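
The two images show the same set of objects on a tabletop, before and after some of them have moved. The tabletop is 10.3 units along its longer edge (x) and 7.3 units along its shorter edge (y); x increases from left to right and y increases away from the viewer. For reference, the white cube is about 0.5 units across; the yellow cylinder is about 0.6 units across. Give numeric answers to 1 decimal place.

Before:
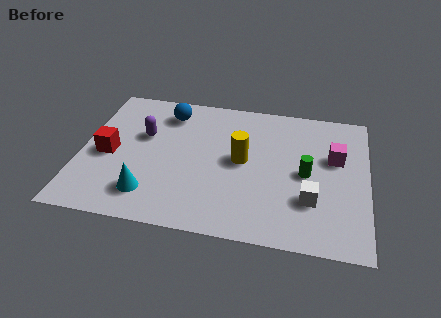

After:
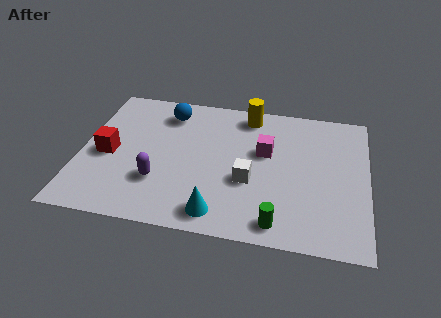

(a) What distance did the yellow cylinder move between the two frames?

2.5

The yellow cylinder was near (5.8, 3.8) before and (5.9, 6.3) after, so it travelled √(0.1² + 2.5²) ≈ 2.5 units.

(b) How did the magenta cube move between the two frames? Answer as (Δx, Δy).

(-2.5, -0.1)

From the two frames, the magenta cube sits at roughly (9.1, 4.5) before and (6.6, 4.4) after.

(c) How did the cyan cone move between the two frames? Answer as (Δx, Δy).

(2.5, -0.5)

The cyan cone was at about (2.6, 1.5) and moved to about (5.1, 1.0).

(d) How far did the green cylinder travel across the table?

2.8

The green cylinder moved from about (8.1, 3.5) to (7.2, 0.9), a distance of √(0.9² + 2.6²) ≈ 2.8.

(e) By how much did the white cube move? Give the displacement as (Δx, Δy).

(-2.2, 0.6)

The white cube was at about (8.3, 2.2) and moved to about (6.1, 2.8).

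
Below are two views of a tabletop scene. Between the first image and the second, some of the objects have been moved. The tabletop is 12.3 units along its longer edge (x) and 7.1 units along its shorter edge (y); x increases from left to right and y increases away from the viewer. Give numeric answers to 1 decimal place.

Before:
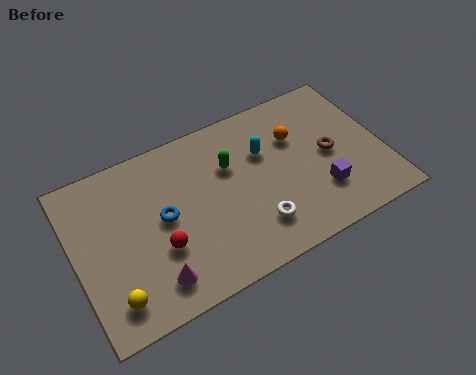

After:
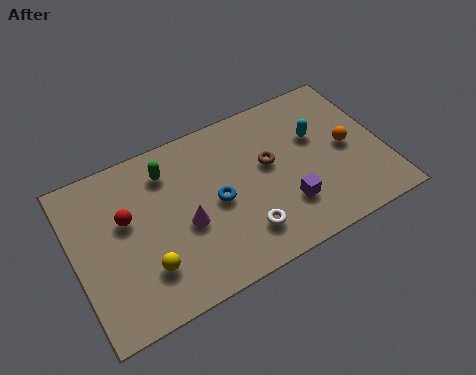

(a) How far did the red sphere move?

2.1

The red sphere moved from about (3.2, 2.5) to (2.1, 4.3), a distance of √(1.1² + 1.8²) ≈ 2.1.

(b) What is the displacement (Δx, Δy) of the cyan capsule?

(2.1, -0.2)

From the two frames, the cyan capsule sits at roughly (7.7, 4.7) before and (9.8, 4.5) after.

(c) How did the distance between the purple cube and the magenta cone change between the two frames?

-2.8

Before: roughly 6.8 units apart; after: 4.0. That's 2.8 units closer together.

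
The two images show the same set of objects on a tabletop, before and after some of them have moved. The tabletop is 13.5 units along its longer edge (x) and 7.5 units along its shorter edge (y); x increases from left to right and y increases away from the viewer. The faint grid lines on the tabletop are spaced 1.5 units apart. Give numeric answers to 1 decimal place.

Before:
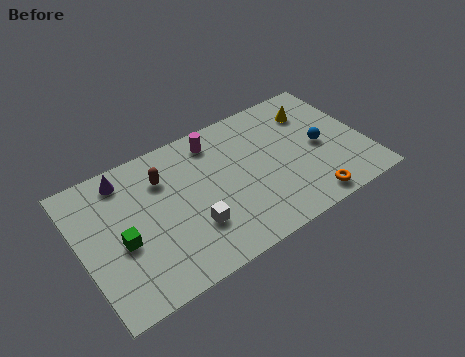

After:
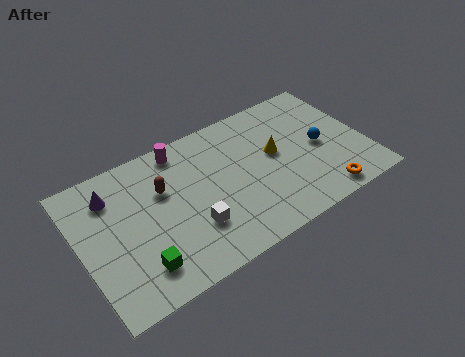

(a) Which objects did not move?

the blue sphere and the white cube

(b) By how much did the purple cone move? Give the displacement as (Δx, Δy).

(-0.7, -0.6)

The purple cone was at about (2.4, 6.4) and moved to about (1.7, 5.8).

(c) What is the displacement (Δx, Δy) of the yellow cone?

(-2.1, -1.5)

The yellow cone started near (11.4, 5.7) and ended near (9.3, 4.2).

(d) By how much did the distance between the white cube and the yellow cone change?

-2.5

The distance was about 7.2 in the first image and 4.7 in the second, so they moved 2.5 units closer together.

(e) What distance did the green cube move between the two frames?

1.7

The green cube was near (1.8, 3.2) before and (2.4, 1.6) after, so it travelled √(0.6² + 1.6²) ≈ 1.7 units.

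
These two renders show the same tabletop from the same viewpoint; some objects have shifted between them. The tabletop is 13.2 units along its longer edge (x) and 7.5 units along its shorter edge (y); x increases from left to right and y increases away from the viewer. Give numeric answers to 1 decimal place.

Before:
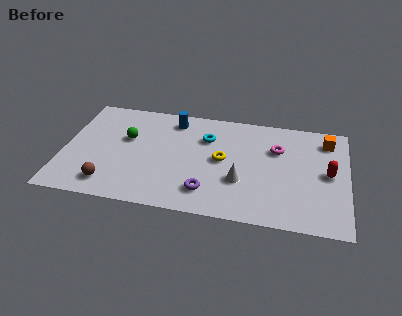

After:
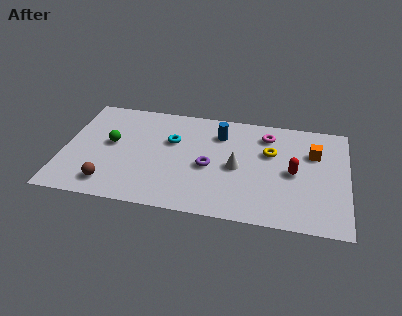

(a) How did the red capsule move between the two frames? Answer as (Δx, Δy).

(-1.6, -0.2)

The red capsule started near (12.3, 3.8) and ended near (10.7, 3.6).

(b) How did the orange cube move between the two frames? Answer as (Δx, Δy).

(-0.6, -1.0)

The orange cube was at about (12.2, 6.1) and moved to about (11.6, 5.1).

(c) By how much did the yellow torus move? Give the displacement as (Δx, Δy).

(2.2, 0.9)

From the two frames, the yellow torus sits at roughly (7.4, 3.9) before and (9.6, 4.8) after.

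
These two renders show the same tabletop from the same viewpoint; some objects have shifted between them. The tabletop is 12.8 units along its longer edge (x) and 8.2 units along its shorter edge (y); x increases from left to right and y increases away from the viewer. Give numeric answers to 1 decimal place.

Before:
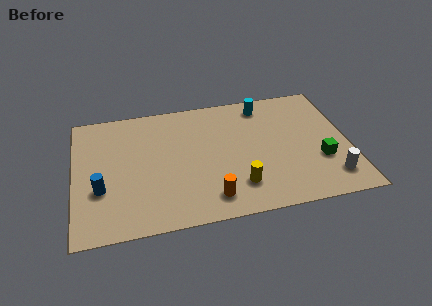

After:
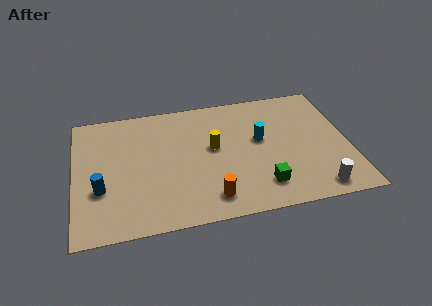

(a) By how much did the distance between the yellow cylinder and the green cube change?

-0.4

They were about 4.0 units apart before and 3.6 after — 0.4 units closer together.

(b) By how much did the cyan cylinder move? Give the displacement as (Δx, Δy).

(-0.3, -2.3)

The cyan cylinder started near (9.0, 7.0) and ended near (8.7, 4.7).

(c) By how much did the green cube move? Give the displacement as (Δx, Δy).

(-2.8, -1.1)

The green cube started near (11.4, 2.8) and ended near (8.6, 1.7).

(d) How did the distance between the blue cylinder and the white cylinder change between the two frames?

-0.6

They were about 10.7 units apart before and 10.1 after — 0.6 units closer together.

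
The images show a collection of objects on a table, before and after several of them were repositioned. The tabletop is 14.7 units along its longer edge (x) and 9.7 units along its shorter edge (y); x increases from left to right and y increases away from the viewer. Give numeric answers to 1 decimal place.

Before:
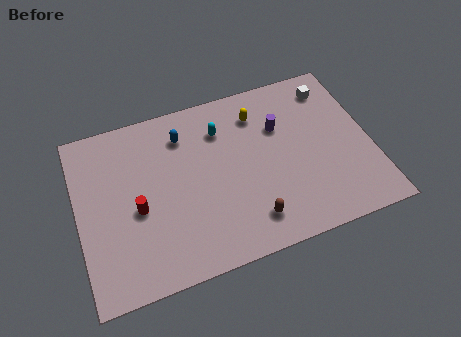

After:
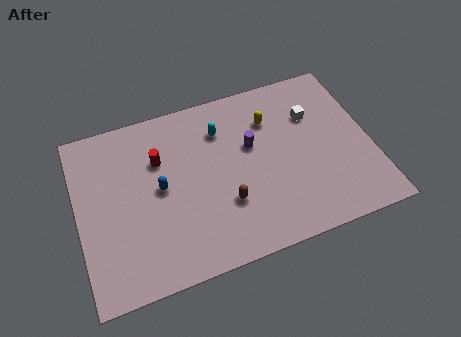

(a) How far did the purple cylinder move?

1.6

The purple cylinder moved from about (10.3, 6.5) to (8.8, 5.9), a distance of √(1.5² + 0.6²) ≈ 1.6.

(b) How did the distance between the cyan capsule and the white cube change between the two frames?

-1.1

Before: roughly 5.7 units apart; after: 4.6. That's 1.1 units closer together.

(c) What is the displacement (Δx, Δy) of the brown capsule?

(-1.1, 1.3)

From the two frames, the brown capsule sits at roughly (8.3, 1.8) before and (7.2, 3.1) after.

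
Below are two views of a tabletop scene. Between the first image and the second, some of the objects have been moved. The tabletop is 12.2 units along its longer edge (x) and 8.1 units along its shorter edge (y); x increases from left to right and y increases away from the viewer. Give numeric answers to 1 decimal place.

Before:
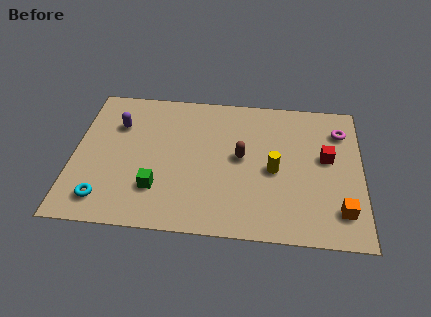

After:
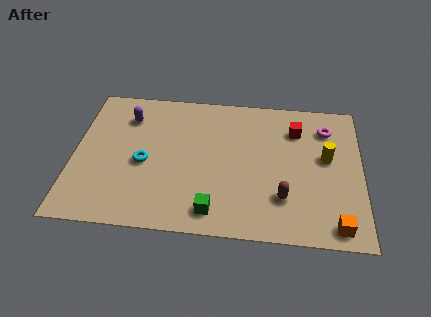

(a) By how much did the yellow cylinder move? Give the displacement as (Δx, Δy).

(2.2, 0.9)

The yellow cylinder started near (8.5, 3.7) and ended near (10.7, 4.6).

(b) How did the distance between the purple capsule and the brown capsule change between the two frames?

+2.3

Before: roughly 5.5 units apart; after: 7.8. That's 2.3 units further apart.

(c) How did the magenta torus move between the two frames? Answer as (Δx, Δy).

(-0.6, 0.1)

The magenta torus started near (11.3, 6.2) and ended near (10.7, 6.3).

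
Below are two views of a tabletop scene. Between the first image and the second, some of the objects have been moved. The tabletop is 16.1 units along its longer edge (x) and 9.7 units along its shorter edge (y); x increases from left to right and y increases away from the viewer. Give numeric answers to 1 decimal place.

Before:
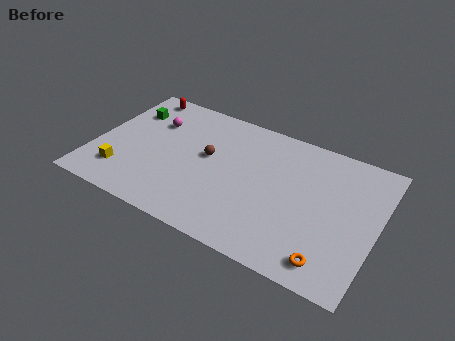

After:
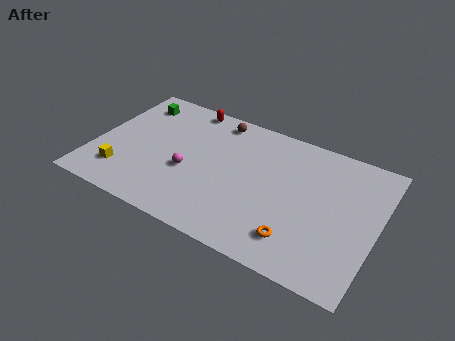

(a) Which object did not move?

the yellow cube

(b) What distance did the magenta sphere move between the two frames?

3.8

The magenta sphere moved from about (3.0, 6.8) to (5.5, 3.9), a distance of √(2.5² + 2.9²) ≈ 3.8.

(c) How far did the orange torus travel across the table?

2.0

The orange torus moved from about (13.9, 1.4) to (12.0, 2.0), a distance of √(1.9² + 0.6²) ≈ 2.0.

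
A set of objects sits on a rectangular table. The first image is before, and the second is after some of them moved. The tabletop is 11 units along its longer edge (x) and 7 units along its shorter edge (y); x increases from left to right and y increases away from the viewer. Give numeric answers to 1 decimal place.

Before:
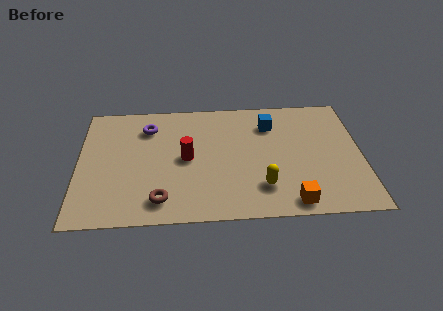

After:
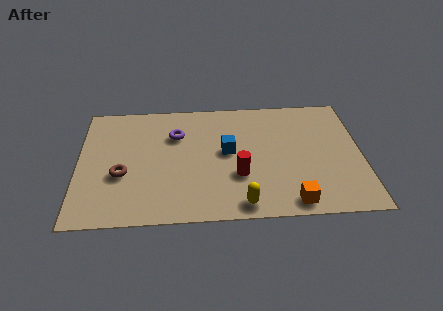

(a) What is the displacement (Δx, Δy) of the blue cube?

(-1.7, -1.5)

The blue cube was at about (7.5, 5.3) and moved to about (5.8, 3.8).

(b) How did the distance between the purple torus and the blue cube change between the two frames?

-2.5

They were about 4.8 units apart before and 2.3 after — 2.5 units closer together.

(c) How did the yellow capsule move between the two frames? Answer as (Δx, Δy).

(-0.8, -0.9)

From the two frames, the yellow capsule sits at roughly (7.1, 1.7) before and (6.3, 0.8) after.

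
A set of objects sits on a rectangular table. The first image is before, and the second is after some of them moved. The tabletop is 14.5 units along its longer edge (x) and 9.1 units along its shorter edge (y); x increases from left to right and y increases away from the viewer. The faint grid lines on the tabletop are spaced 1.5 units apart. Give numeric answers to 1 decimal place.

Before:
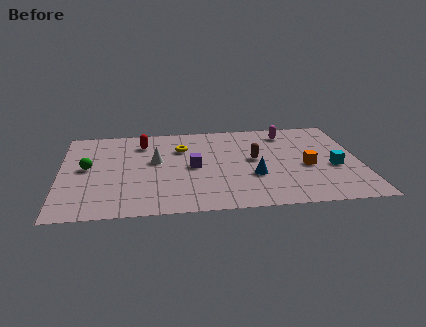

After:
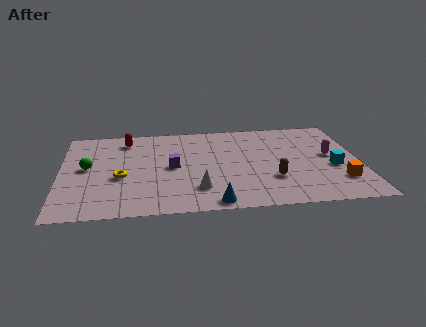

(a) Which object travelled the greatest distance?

the yellow torus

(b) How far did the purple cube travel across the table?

1.0

The purple cube moved from about (6.4, 4.4) to (5.4, 4.5), a distance of √(1.0² + 0.1²) ≈ 1.0.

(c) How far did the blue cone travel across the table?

3.1

From (9.3, 3.2) to (7.3, 0.8), the blue cone covered √(2.0² + 2.4²) ≈ 3.1 units.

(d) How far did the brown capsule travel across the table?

2.2

From (9.4, 4.9) to (10.2, 2.8), the brown capsule covered √(0.8² + 2.1²) ≈ 2.2 units.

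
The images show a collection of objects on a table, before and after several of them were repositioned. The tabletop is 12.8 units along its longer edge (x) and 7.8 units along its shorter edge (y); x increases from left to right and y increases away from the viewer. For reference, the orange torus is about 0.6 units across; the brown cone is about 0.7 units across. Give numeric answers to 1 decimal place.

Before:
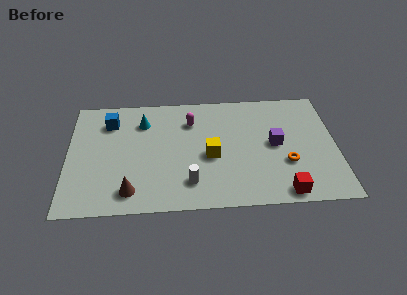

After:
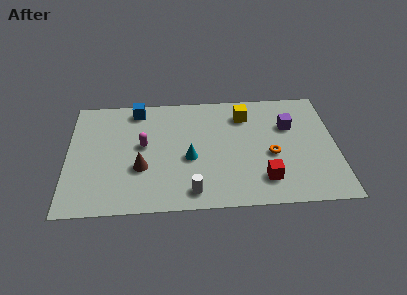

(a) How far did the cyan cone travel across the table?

3.4

The cyan cone moved from about (3.6, 5.9) to (5.8, 3.3), a distance of √(2.2² + 2.6²) ≈ 3.4.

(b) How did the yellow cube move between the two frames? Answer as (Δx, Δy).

(1.7, 2.7)

The yellow cube started near (6.8, 3.4) and ended near (8.5, 6.1).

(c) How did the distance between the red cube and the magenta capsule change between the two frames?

-0.3

They were about 6.6 units apart before and 6.3 after — 0.3 units closer together.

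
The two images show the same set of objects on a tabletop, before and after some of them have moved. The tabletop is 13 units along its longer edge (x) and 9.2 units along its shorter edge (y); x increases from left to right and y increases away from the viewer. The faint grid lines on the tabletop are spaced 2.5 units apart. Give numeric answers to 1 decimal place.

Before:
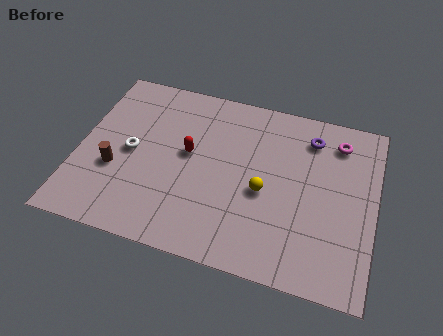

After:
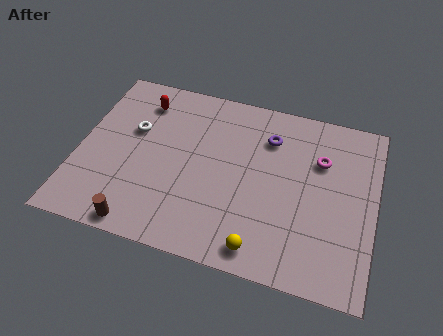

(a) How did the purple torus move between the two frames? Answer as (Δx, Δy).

(-1.8, -0.5)

The purple torus started near (10.0, 7.4) and ended near (8.2, 6.9).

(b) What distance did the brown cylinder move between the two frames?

3.0

From (1.7, 3.4) to (3.1, 0.8), the brown cylinder covered √(1.4² + 2.6²) ≈ 3.0 units.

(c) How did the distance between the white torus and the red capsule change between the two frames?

-0.9

The distance was about 2.6 in the first image and 1.7 in the second, so they moved 0.9 units closer together.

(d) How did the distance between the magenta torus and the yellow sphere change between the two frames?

+1.0

They were about 4.6 units apart before and 5.6 after — 1.0 units further apart.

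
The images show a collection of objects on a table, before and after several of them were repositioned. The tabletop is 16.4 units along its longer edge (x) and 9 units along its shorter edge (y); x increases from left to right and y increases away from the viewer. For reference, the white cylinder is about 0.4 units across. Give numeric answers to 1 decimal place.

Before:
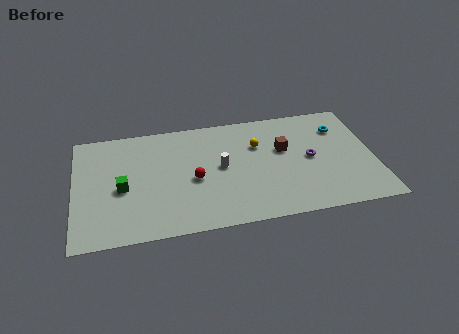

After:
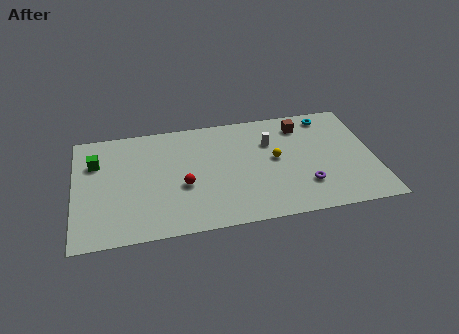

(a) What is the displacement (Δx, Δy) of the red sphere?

(-0.6, -0.4)

From the two frames, the red sphere sits at roughly (6.5, 4.0) before and (5.9, 3.6) after.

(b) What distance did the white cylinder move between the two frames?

3.2

The white cylinder moved from about (8.0, 4.7) to (10.8, 6.2), a distance of √(2.8² + 1.5²) ≈ 3.2.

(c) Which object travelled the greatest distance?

the white cylinder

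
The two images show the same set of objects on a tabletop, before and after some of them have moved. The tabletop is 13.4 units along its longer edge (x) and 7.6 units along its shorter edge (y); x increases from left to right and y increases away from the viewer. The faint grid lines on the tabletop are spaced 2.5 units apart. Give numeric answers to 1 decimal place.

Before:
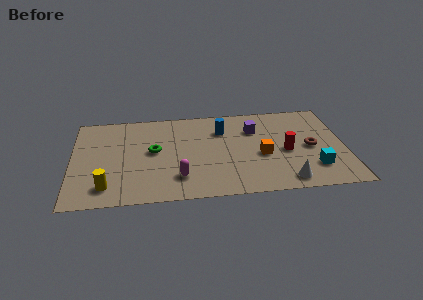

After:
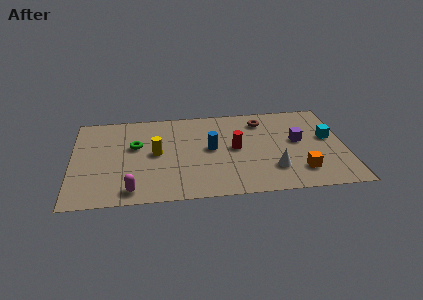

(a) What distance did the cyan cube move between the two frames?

2.5

The cyan cube was near (11.8, 1.9) before and (12.6, 4.3) after, so it travelled √(0.8² + 2.4²) ≈ 2.5 units.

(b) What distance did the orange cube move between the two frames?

2.3

From (9.3, 3.2) to (11.1, 1.7), the orange cube covered √(1.8² + 1.5²) ≈ 2.3 units.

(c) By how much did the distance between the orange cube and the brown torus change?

+2.3

They were about 2.4 units apart before and 4.7 after — 2.3 units further apart.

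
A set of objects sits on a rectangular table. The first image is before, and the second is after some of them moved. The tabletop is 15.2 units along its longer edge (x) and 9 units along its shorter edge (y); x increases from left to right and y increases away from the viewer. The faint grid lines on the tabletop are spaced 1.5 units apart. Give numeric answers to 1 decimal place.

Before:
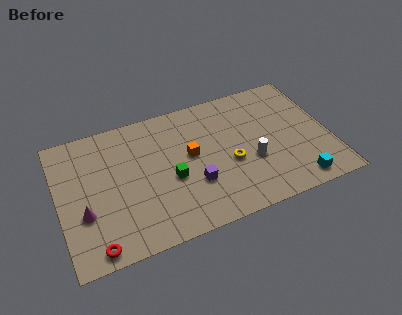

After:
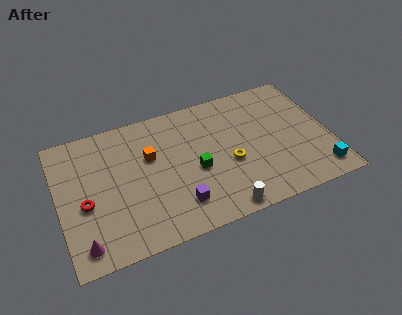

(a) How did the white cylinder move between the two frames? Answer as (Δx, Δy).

(-2.0, -2.6)

The white cylinder started near (10.7, 3.4) and ended near (8.7, 0.8).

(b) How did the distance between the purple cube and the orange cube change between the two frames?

+1.9

The distance was about 2.0 in the first image and 3.9 in the second, so they moved 1.9 units further apart.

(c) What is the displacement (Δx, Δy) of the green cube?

(1.4, 0.1)

From the two frames, the green cube sits at roughly (6.2, 3.8) before and (7.6, 3.9) after.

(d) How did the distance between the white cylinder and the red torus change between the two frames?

-1.4

They were about 9.3 units apart before and 7.9 after — 1.4 units closer together.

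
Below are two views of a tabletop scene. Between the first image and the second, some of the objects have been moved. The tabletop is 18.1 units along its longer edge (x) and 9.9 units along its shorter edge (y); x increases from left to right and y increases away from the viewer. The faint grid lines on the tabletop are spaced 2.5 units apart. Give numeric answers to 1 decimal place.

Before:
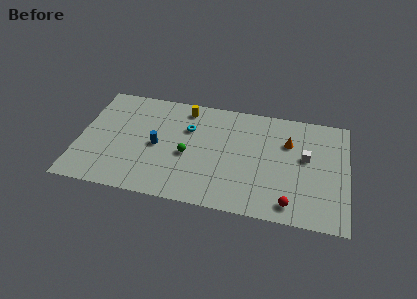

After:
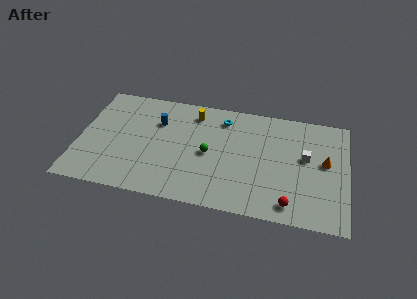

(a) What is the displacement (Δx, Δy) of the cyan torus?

(2.3, 1.4)

From the two frames, the cyan torus sits at roughly (7.3, 6.7) before and (9.6, 8.1) after.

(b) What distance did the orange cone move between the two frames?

2.8

From (14.1, 6.8) to (16.6, 5.5), the orange cone covered √(2.5² + 1.3²) ≈ 2.8 units.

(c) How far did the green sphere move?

1.5

The green sphere moved from about (7.4, 4.3) to (8.8, 4.7), a distance of √(1.4² + 0.4²) ≈ 1.5.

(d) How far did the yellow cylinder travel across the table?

0.7

The yellow cylinder moved from about (7.0, 8.5) to (7.6, 8.2), a distance of √(0.6² + 0.3²) ≈ 0.7.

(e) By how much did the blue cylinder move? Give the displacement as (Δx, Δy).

(-0.1, 2.2)

From the two frames, the blue cylinder sits at roughly (5.3, 4.7) before and (5.2, 6.9) after.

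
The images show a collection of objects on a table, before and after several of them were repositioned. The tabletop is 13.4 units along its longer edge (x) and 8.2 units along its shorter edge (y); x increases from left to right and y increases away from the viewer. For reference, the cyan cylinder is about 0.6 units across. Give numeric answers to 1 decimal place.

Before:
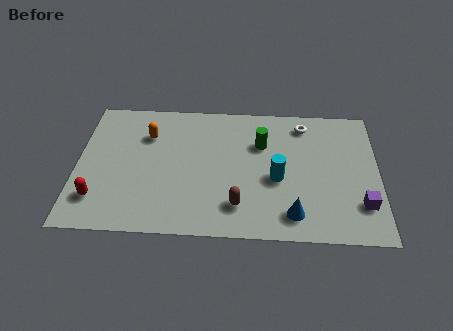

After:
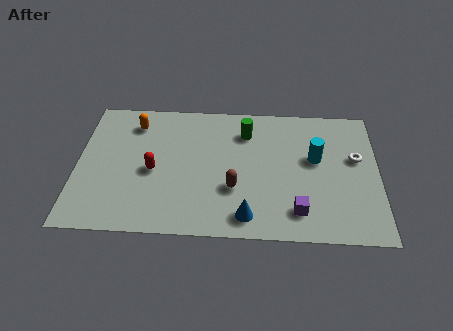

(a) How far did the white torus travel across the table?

3.0

From (10.1, 6.9) to (12.4, 4.9), the white torus covered √(2.3² + 2.0²) ≈ 3.0 units.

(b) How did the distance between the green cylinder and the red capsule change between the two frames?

-3.2

Before: roughly 8.1 units apart; after: 4.9. That's 3.2 units closer together.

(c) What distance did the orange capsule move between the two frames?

0.9

The orange capsule moved from about (3.1, 5.9) to (2.5, 6.6), a distance of √(0.6² + 0.7²) ≈ 0.9.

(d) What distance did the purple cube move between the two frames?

2.8

The purple cube was near (12.6, 2.1) before and (9.8, 1.6) after, so it travelled √(2.8² + 0.5²) ≈ 2.8 units.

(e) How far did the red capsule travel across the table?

3.0

The red capsule moved from about (1.0, 1.9) to (3.4, 3.7), a distance of √(2.4² + 1.8²) ≈ 3.0.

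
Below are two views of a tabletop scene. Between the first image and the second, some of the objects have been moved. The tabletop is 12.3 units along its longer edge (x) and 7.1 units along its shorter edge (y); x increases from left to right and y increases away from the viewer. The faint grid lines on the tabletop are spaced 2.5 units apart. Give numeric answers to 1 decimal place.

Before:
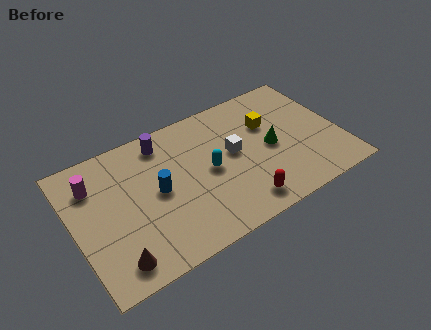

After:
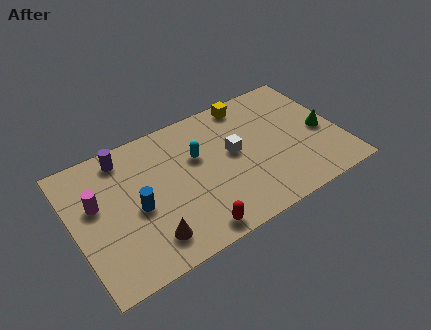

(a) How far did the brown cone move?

1.6

The brown cone was near (1.5, 1.1) before and (3.1, 1.4) after, so it travelled √(1.6² + 0.3²) ≈ 1.6 units.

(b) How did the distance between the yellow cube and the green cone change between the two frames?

+3.0

The distance was about 1.3 in the first image and 4.3 in the second, so they moved 3.0 units further apart.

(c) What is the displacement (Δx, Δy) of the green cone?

(2.4, -0.2)

The green cone started near (9.1, 3.4) and ended near (11.5, 3.2).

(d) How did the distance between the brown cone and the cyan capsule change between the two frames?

-1.2

The distance was about 5.3 in the first image and 4.1 in the second, so they moved 1.2 units closer together.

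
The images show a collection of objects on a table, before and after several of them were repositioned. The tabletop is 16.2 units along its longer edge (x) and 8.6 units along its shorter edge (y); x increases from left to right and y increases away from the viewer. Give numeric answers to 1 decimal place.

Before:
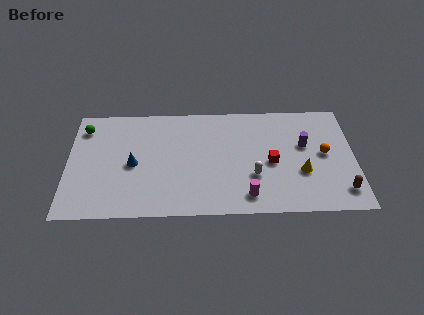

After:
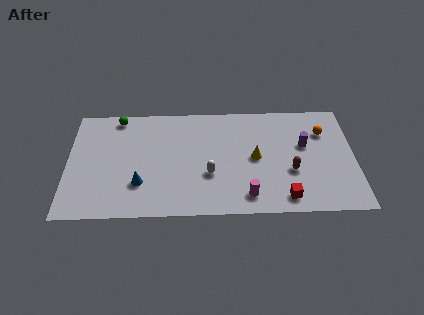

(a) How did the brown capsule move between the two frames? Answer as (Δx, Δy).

(-2.8, 1.6)

From the two frames, the brown capsule sits at roughly (15.4, 1.6) before and (12.6, 3.2) after.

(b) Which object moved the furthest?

the brown capsule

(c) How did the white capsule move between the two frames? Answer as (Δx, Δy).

(-2.5, 0.2)

From the two frames, the white capsule sits at roughly (10.5, 2.9) before and (8.0, 3.1) after.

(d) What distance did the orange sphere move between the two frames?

1.7

The orange sphere moved from about (14.5, 4.5) to (14.5, 6.2), a distance of √(0.0² + 1.7²) ≈ 1.7.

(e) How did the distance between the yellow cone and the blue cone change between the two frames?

-2.8

They were about 9.5 units apart before and 6.7 after — 2.8 units closer together.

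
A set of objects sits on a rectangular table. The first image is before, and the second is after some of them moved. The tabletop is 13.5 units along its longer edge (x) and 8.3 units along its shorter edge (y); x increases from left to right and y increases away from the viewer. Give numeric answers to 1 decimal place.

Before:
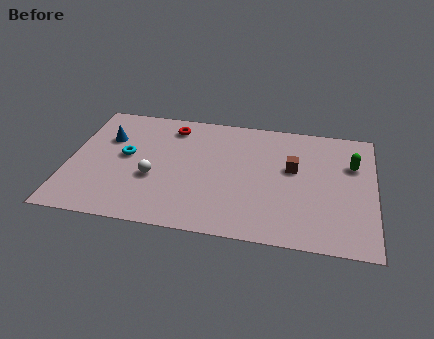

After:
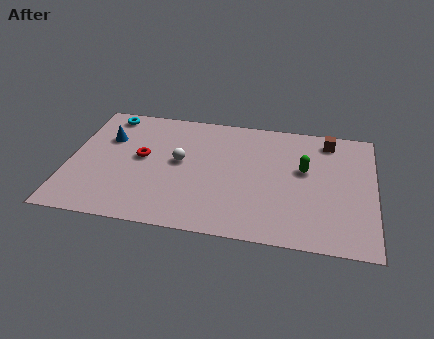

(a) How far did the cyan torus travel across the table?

3.0

The cyan torus moved from about (2.5, 4.5) to (1.5, 7.3), a distance of √(1.0² + 2.8²) ≈ 3.0.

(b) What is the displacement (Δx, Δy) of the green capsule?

(-2.1, -0.7)

From the two frames, the green capsule sits at roughly (12.5, 5.6) before and (10.4, 4.9) after.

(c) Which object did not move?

the blue cone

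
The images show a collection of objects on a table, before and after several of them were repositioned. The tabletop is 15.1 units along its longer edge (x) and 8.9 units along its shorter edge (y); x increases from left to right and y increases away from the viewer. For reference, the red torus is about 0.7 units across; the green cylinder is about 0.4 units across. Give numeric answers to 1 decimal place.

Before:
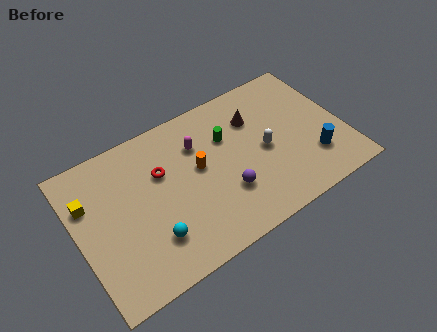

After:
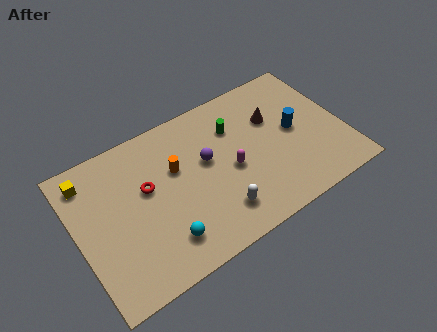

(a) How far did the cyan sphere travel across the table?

0.7

The cyan sphere moved from about (3.8, 2.3) to (4.4, 1.9), a distance of √(0.6² + 0.4²) ≈ 0.7.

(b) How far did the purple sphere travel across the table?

2.5

The purple sphere moved from about (8.1, 2.8) to (7.4, 5.2), a distance of √(0.7² + 2.4²) ≈ 2.5.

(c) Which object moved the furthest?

the white capsule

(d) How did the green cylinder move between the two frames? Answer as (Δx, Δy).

(0.5, 0.4)

From the two frames, the green cylinder sits at roughly (8.7, 6.0) before and (9.2, 6.4) after.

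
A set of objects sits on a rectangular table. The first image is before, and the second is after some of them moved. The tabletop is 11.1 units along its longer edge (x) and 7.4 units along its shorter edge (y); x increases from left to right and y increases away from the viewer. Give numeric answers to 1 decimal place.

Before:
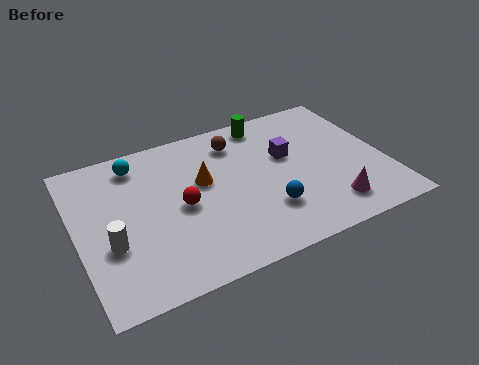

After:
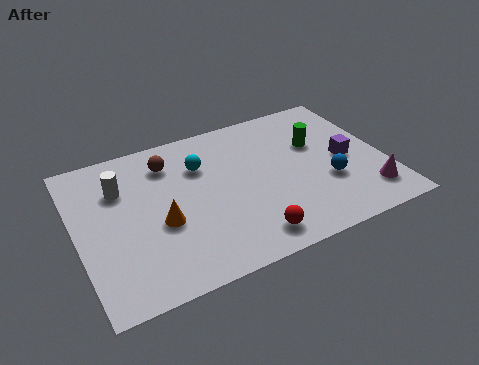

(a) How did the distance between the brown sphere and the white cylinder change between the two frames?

-4.0

Before: roughly 5.9 units apart; after: 1.9. That's 4.0 units closer together.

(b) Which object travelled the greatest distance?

the red sphere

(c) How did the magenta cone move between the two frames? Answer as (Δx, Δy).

(1.4, 0.1)

The magenta cone started near (8.8, 1.4) and ended near (10.2, 1.5).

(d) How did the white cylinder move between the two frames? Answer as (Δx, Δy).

(0.6, 2.5)

From the two frames, the white cylinder sits at roughly (1.1, 2.7) before and (1.7, 5.2) after.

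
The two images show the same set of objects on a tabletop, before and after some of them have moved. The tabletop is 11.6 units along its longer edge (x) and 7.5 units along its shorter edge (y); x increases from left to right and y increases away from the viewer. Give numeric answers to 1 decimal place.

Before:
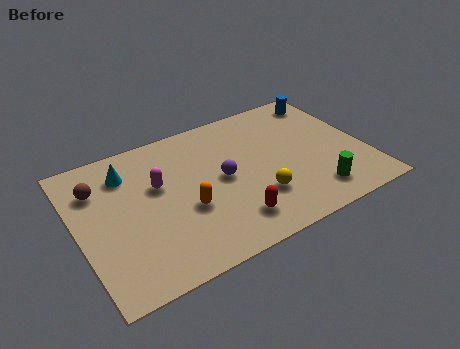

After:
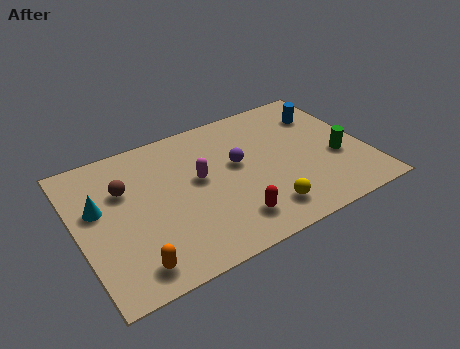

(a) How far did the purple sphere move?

0.9

The purple sphere moved from about (5.8, 3.8) to (6.5, 4.3), a distance of √(0.7² + 0.5²) ≈ 0.9.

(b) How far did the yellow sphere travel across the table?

0.8

The yellow sphere moved from about (7.0, 2.2) to (7.1, 1.4), a distance of √(0.1² + 0.8²) ≈ 0.8.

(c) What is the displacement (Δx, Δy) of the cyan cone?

(-1.3, -1.3)

The cyan cone started near (2.2, 5.8) and ended near (0.9, 4.5).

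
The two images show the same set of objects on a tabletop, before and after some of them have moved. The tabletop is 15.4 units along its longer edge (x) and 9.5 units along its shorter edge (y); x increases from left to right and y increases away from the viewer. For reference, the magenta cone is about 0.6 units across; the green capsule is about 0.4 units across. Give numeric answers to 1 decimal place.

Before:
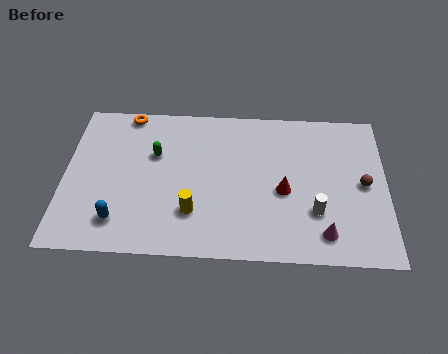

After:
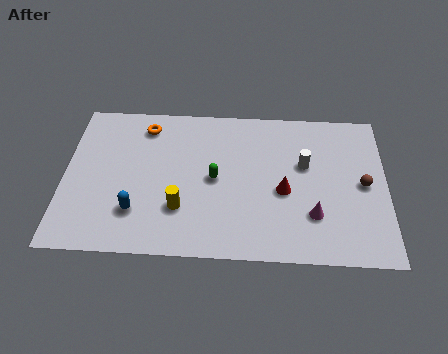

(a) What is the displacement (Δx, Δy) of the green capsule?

(2.9, -1.4)

The green capsule started near (4.3, 6.1) and ended near (7.2, 4.7).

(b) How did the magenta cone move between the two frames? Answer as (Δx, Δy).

(-0.5, 1.1)

The magenta cone started near (12.4, 1.6) and ended near (11.9, 2.7).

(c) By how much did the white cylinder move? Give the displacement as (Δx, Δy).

(-0.5, 2.9)

From the two frames, the white cylinder sits at roughly (12.0, 2.9) before and (11.5, 5.8) after.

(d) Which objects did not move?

the brown sphere and the red cone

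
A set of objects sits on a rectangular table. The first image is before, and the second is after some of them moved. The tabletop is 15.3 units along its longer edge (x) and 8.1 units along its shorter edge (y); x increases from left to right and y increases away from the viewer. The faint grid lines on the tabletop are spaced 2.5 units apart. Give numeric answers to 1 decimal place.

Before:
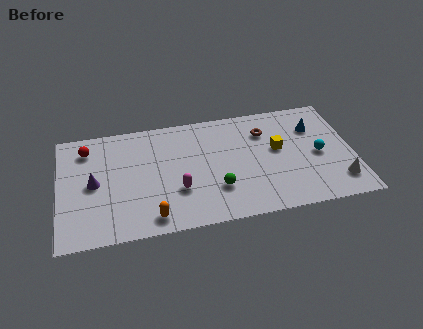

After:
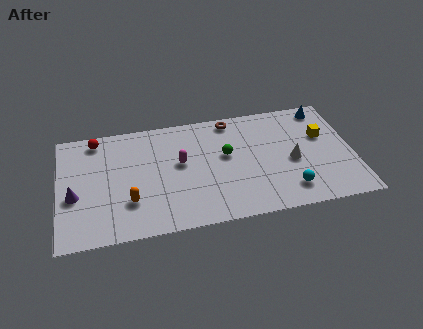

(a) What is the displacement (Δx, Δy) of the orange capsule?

(-1.1, 1.3)

From the two frames, the orange capsule sits at roughly (4.7, 1.1) before and (3.6, 2.4) after.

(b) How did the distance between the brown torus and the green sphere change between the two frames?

-2.0

Before: roughly 4.5 units apart; after: 2.5. That's 2.0 units closer together.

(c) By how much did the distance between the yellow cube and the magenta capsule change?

+1.9

The distance was about 5.6 in the first image and 7.5 in the second, so they moved 1.9 units further apart.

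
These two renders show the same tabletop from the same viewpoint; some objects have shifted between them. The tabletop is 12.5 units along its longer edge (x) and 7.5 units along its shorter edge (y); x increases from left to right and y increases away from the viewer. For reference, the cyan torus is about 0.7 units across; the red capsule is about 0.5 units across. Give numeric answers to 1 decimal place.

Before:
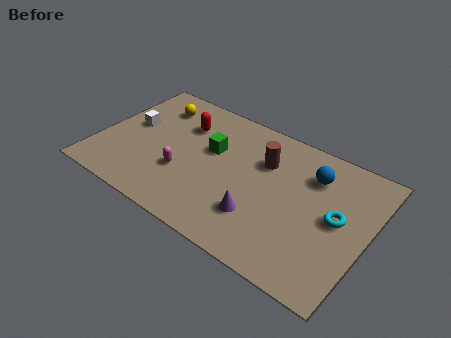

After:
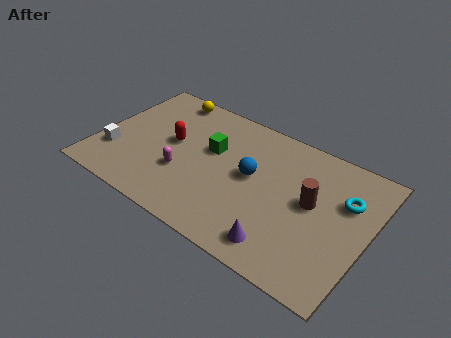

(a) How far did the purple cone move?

1.5

The purple cone moved from about (7.8, 2.1) to (9.0, 1.2), a distance of √(1.2² + 0.9²) ≈ 1.5.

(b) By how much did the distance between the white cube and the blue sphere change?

-2.0

The distance was about 8.5 in the first image and 6.5 in the second, so they moved 2.0 units closer together.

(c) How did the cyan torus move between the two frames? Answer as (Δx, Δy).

(0.2, 1.1)

From the two frames, the cyan torus sits at roughly (11.1, 3.9) before and (11.3, 5.0) after.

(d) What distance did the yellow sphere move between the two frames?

0.9

The yellow sphere was near (2.1, 5.9) before and (2.5, 6.7) after, so it travelled √(0.4² + 0.8²) ≈ 0.9 units.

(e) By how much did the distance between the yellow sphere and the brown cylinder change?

+2.4

They were about 5.4 units apart before and 7.8 after — 2.4 units further apart.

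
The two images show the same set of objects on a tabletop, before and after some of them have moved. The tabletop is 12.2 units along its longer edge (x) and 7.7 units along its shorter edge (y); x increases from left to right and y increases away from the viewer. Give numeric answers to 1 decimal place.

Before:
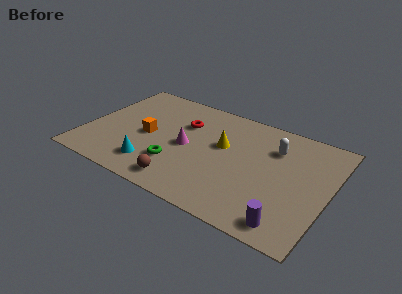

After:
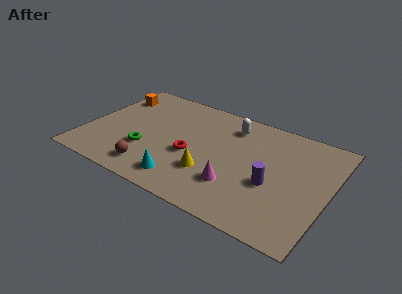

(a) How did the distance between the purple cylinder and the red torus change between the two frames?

-3.2

The distance was about 7.3 in the first image and 4.1 in the second, so they moved 3.2 units closer together.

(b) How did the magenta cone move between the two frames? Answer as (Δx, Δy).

(2.7, -1.5)

The magenta cone started near (5.1, 3.7) and ended near (7.8, 2.2).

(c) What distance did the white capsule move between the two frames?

2.4

The white capsule moved from about (9.3, 5.6) to (7.0, 6.2), a distance of √(2.3² + 0.6²) ≈ 2.4.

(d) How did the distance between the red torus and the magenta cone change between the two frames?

+1.0

They were about 1.6 units apart before and 2.6 after — 1.0 units further apart.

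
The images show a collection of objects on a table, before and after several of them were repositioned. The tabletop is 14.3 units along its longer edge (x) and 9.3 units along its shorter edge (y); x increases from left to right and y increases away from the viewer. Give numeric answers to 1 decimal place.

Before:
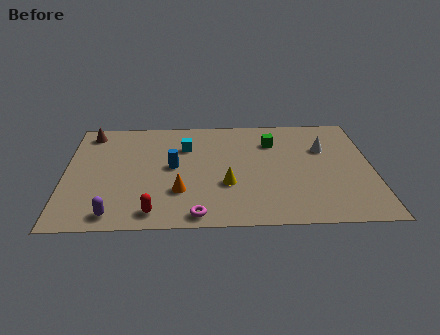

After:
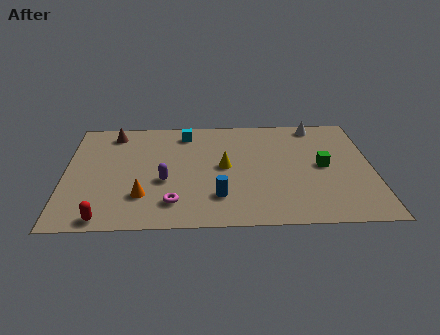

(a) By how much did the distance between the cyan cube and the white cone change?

-0.3

The distance was about 6.5 in the first image and 6.2 in the second, so they moved 0.3 units closer together.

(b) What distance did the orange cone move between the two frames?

1.7

The orange cone was near (5.3, 2.8) before and (3.6, 2.5) after, so it travelled √(1.7² + 0.3²) ≈ 1.7 units.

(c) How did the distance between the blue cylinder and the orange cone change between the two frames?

+1.4

Before: roughly 2.1 units apart; after: 3.5. That's 1.4 units further apart.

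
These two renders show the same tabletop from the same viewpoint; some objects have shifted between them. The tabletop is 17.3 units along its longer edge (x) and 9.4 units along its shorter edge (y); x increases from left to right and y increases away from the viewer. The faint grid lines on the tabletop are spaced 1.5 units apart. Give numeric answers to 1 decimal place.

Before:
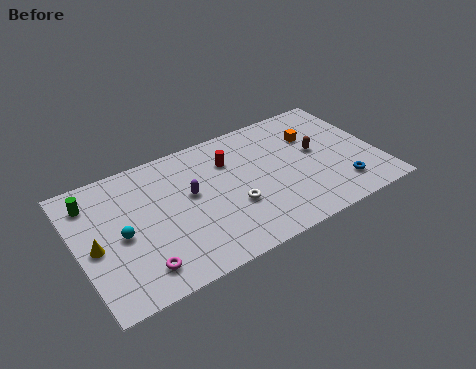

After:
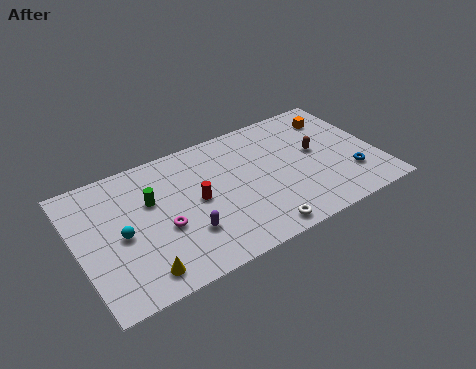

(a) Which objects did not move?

the brown capsule and the cyan sphere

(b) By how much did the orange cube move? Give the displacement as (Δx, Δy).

(1.5, 0.9)

From the two frames, the orange cube sits at roughly (13.9, 6.5) before and (15.4, 7.4) after.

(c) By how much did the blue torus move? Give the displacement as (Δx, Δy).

(0.7, 0.6)

The blue torus started near (14.8, 2.0) and ended near (15.5, 2.6).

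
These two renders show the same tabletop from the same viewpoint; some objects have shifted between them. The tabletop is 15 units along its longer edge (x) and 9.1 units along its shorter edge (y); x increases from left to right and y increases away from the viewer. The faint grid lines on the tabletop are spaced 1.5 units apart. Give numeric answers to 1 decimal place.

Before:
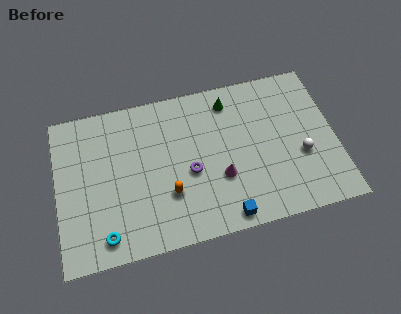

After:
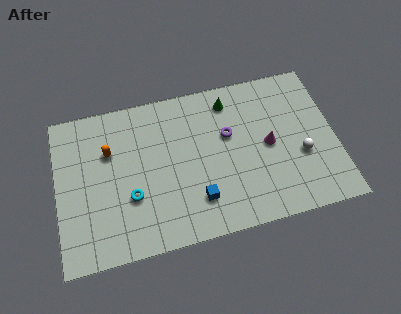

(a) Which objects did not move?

the white sphere and the green cone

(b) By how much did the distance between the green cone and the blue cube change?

-0.9

They were about 6.7 units apart before and 5.8 after — 0.9 units closer together.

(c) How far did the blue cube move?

1.9

The blue cube moved from about (8.8, 0.9) to (7.4, 2.2), a distance of √(1.4² + 1.3²) ≈ 1.9.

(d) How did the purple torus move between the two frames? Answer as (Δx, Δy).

(2.2, 1.7)

From the two frames, the purple torus sits at roughly (7.1, 3.9) before and (9.3, 5.6) after.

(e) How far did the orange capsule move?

4.4

The orange capsule moved from about (5.9, 2.9) to (2.9, 6.1), a distance of √(3.0² + 3.2²) ≈ 4.4.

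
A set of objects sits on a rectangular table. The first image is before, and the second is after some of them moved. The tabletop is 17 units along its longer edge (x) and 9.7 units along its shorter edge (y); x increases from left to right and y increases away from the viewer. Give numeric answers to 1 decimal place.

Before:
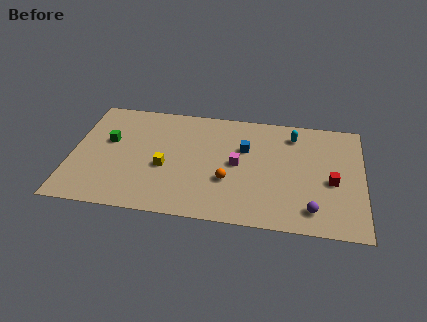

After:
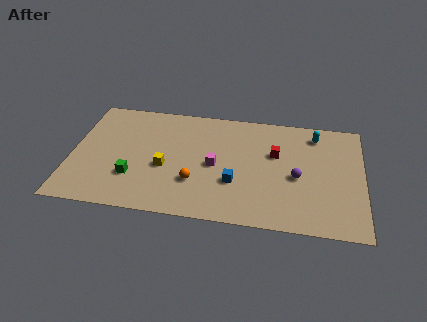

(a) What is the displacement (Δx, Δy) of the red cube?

(-3.3, 1.9)

The red cube was at about (15.2, 4.2) and moved to about (11.9, 6.1).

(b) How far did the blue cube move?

3.0

The blue cube was near (10.1, 6.3) before and (9.6, 3.3) after, so it travelled √(0.5² + 3.0²) ≈ 3.0 units.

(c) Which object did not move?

the yellow cube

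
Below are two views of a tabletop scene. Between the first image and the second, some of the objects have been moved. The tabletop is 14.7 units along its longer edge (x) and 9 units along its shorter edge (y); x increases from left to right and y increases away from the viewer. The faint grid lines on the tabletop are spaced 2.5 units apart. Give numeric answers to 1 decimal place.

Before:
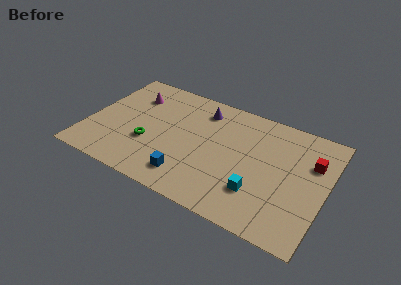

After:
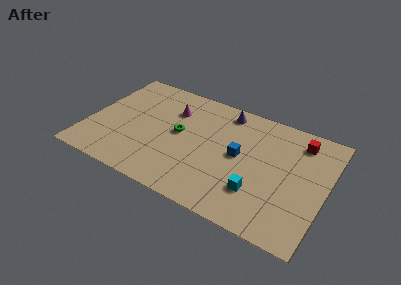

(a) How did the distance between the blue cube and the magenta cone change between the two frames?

-1.7

They were about 6.5 units apart before and 4.8 after — 1.7 units closer together.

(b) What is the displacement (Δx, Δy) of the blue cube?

(2.8, 3.0)

The blue cube was at about (6.6, 1.7) and moved to about (9.4, 4.7).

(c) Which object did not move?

the cyan cube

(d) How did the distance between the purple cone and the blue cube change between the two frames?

-2.2

The distance was about 5.6 in the first image and 3.4 in the second, so they moved 2.2 units closer together.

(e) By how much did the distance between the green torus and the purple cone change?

-1.1

They were about 5.0 units apart before and 3.9 after — 1.1 units closer together.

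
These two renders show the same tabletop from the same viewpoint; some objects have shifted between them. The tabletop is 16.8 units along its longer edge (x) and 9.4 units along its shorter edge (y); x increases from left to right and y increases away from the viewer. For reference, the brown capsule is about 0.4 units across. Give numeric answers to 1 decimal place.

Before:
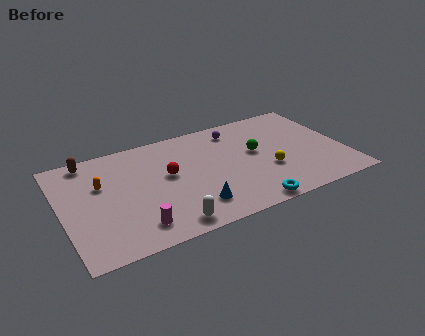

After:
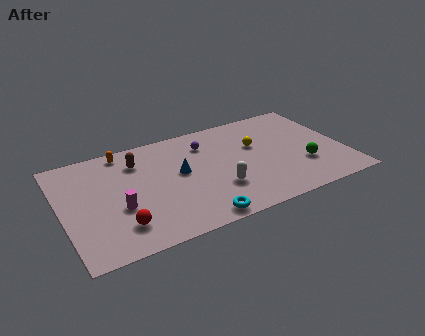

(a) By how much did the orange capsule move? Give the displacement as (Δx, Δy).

(1.6, 2.4)

The orange capsule started near (2.4, 6.0) and ended near (4.0, 8.4).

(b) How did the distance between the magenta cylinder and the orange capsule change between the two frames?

+0.3

They were about 4.6 units apart before and 4.9 after — 0.3 units further apart.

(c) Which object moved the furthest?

the red sphere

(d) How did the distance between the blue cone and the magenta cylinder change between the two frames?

+0.7

The distance was about 3.4 in the first image and 4.1 in the second, so they moved 0.7 units further apart.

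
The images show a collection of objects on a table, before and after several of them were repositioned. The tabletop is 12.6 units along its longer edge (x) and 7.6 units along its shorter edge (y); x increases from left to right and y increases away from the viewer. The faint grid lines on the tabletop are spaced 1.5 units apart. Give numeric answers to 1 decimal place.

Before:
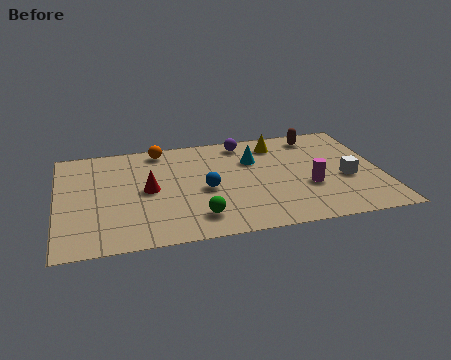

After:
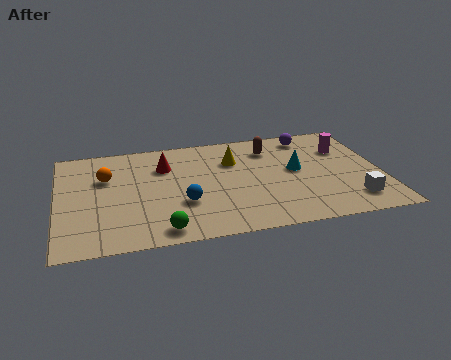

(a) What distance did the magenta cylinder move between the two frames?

3.0

From (9.7, 2.8) to (11.3, 5.3), the magenta cylinder covered √(1.6² + 2.5²) ≈ 3.0 units.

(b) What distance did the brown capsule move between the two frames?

2.0

From (10.3, 6.5) to (8.4, 5.9), the brown capsule covered √(1.9² + 0.6²) ≈ 2.0 units.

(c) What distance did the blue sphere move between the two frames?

1.2

From (5.7, 3.4) to (4.8, 2.6), the blue sphere covered √(0.9² + 0.8²) ≈ 1.2 units.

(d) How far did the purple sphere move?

2.6

The purple sphere was near (7.4, 6.6) before and (10.0, 6.5) after, so it travelled √(2.6² + 0.1²) ≈ 2.6 units.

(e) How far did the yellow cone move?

2.0

The yellow cone moved from about (8.7, 6.2) to (6.9, 5.3), a distance of √(1.8² + 0.9²) ≈ 2.0.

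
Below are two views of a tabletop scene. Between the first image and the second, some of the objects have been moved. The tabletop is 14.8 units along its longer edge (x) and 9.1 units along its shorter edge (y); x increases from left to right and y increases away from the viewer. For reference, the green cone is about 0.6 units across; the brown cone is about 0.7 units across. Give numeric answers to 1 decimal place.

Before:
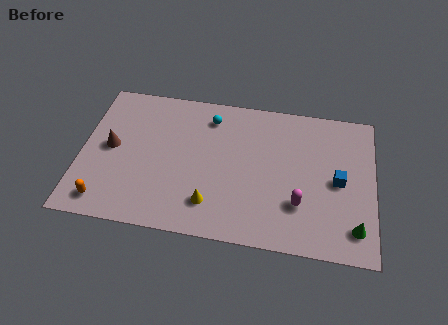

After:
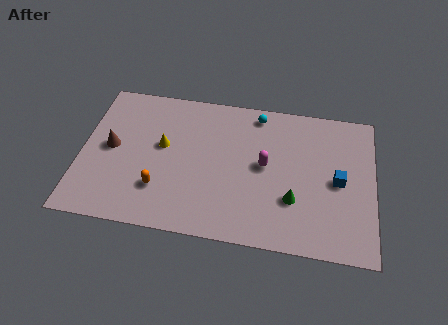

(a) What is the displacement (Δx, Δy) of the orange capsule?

(2.7, 1.2)

The orange capsule was at about (1.4, 1.3) and moved to about (4.1, 2.5).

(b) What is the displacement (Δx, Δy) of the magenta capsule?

(-1.8, 2.1)

The magenta capsule was at about (11.1, 2.7) and moved to about (9.3, 4.8).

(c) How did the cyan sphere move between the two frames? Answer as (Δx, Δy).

(2.4, 0.6)

The cyan sphere started near (6.4, 7.4) and ended near (8.8, 8.0).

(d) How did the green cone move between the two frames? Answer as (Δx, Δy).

(-3.1, 1.2)

The green cone started near (13.9, 1.7) and ended near (10.8, 2.9).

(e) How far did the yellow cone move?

4.1

The yellow cone moved from about (6.7, 2.0) to (4.1, 5.2), a distance of √(2.6² + 3.2²) ≈ 4.1.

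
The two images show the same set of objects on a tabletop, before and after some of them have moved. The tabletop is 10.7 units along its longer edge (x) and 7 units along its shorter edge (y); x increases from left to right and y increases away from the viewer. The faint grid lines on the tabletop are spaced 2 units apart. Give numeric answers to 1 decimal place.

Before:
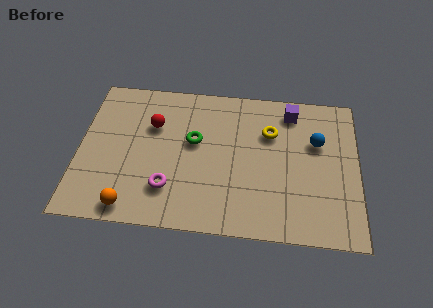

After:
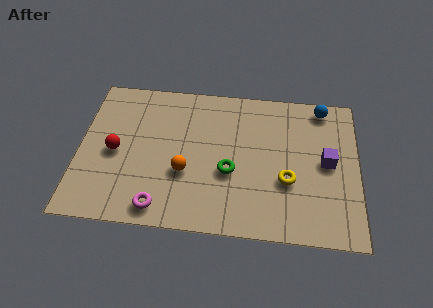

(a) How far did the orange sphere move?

2.7

The orange sphere was near (2.1, 0.8) before and (4.1, 2.6) after, so it travelled √(2.0² + 1.8²) ≈ 2.7 units.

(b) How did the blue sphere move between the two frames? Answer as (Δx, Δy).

(0.2, 1.7)

The blue sphere was at about (9.1, 4.5) and moved to about (9.3, 6.2).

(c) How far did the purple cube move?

2.7

The purple cube was near (8.1, 5.9) before and (9.5, 3.6) after, so it travelled √(1.4² + 2.3²) ≈ 2.7 units.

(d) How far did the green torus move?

1.9

From (4.4, 4.1) to (5.8, 2.8), the green torus covered √(1.4² + 1.3²) ≈ 1.9 units.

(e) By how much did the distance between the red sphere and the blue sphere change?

+2.1

The distance was about 6.3 in the first image and 8.4 in the second, so they moved 2.1 units further apart.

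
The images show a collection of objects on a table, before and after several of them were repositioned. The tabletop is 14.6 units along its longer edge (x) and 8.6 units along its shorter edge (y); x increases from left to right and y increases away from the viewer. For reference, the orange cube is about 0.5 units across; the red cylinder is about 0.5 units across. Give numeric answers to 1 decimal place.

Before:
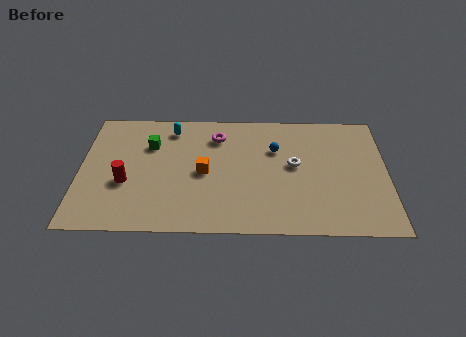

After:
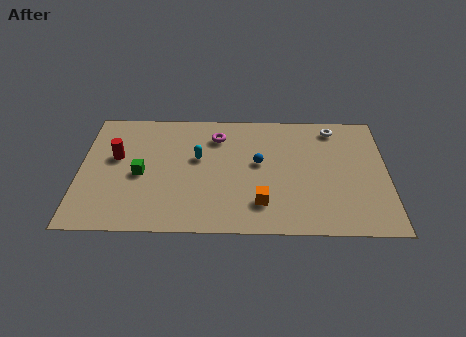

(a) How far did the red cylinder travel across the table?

1.9

The red cylinder moved from about (2.2, 3.3) to (1.7, 5.1), a distance of √(0.5² + 1.8²) ≈ 1.9.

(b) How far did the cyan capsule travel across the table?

2.5

The cyan capsule was near (4.3, 7.2) before and (5.6, 5.1) after, so it travelled √(1.3² + 2.1²) ≈ 2.5 units.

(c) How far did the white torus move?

3.3

The white torus moved from about (10.2, 4.7) to (12.1, 7.4), a distance of √(1.9² + 2.7²) ≈ 3.3.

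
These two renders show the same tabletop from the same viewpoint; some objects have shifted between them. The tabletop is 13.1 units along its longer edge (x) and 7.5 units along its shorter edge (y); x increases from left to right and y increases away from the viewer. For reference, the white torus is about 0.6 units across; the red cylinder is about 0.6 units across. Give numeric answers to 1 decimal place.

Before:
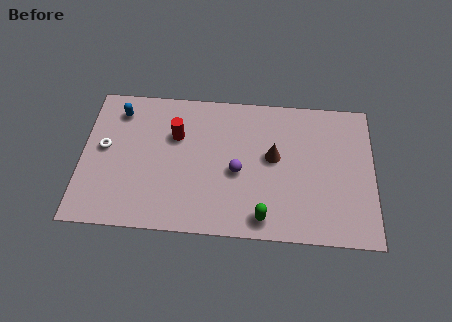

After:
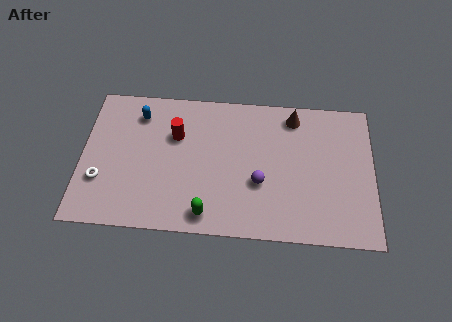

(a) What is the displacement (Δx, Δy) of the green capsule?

(-2.5, 0.0)

The green capsule started near (8.2, 1.0) and ended near (5.7, 1.0).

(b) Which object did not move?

the red cylinder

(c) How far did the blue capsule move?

0.9

From (1.6, 6.1) to (2.5, 6.0), the blue capsule covered √(0.9² + 0.1²) ≈ 0.9 units.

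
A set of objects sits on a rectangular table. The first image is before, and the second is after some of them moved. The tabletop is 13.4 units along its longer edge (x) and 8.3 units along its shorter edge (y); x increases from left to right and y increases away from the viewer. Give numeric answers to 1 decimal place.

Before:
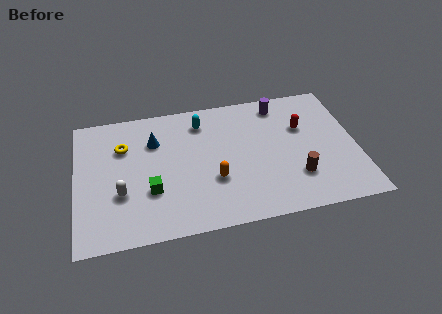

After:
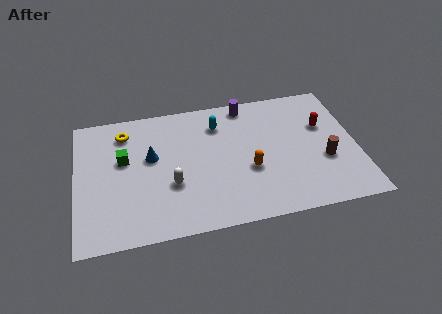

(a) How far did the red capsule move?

1.0

The red capsule was near (10.9, 5.4) before and (11.9, 5.3) after, so it travelled √(1.0² + 0.1²) ≈ 1.0 units.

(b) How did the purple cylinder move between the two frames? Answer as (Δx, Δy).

(-1.6, 0.3)

From the two frames, the purple cylinder sits at roughly (9.9, 7.1) before and (8.3, 7.4) after.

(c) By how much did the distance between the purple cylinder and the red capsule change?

+2.2

The distance was about 2.0 in the first image and 4.2 in the second, so they moved 2.2 units further apart.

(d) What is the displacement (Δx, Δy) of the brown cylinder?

(1.4, 0.8)

The brown cylinder was at about (10.4, 2.3) and moved to about (11.8, 3.1).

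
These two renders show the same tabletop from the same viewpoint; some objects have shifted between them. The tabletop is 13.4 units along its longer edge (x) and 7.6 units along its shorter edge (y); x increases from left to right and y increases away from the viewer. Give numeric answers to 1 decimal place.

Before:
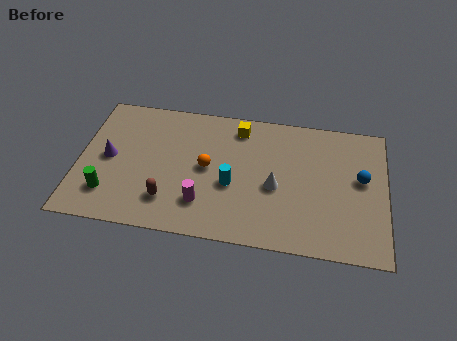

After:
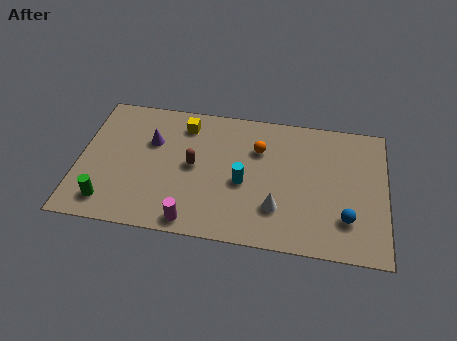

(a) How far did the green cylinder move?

0.5

The green cylinder moved from about (1.4, 1.8) to (1.4, 1.3), a distance of √(0.0² + 0.5²) ≈ 0.5.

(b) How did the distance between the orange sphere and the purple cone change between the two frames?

+0.4

They were about 4.3 units apart before and 4.7 after — 0.4 units further apart.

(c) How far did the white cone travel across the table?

1.2

From (8.6, 3.3) to (8.7, 2.1), the white cone covered √(0.1² + 1.2²) ≈ 1.2 units.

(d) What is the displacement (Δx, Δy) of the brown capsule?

(1.0, 2.1)

The brown capsule was at about (4.0, 1.8) and moved to about (5.0, 3.9).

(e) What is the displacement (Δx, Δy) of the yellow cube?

(-2.4, -0.2)

The yellow cube was at about (6.9, 6.4) and moved to about (4.5, 6.2).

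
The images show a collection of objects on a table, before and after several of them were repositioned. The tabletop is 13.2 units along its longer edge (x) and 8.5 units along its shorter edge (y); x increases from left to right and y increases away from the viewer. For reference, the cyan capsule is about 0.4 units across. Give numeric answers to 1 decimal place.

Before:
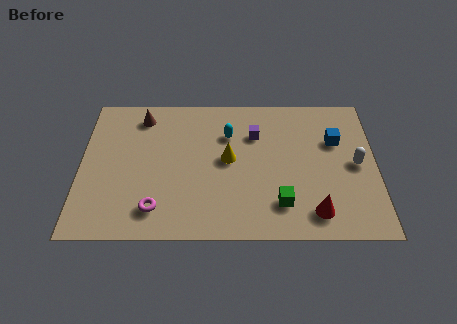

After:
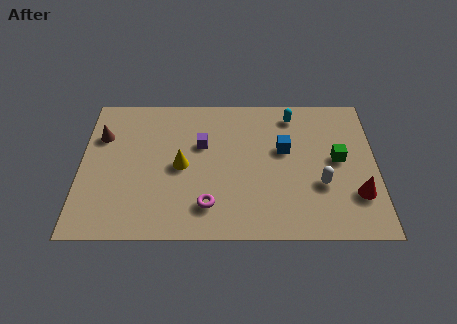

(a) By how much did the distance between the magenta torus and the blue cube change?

-4.2

The distance was about 8.9 in the first image and 4.7 in the second, so they moved 4.2 units closer together.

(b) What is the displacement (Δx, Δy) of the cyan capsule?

(2.9, 1.2)

From the two frames, the cyan capsule sits at roughly (6.6, 6.0) before and (9.5, 7.2) after.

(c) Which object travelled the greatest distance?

the green cube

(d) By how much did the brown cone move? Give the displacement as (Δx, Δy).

(-1.8, -1.2)

From the two frames, the brown cone sits at roughly (2.7, 7.1) before and (0.9, 5.9) after.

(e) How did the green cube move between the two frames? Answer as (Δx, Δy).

(2.6, 2.6)

The green cube started near (8.9, 1.9) and ended near (11.5, 4.5).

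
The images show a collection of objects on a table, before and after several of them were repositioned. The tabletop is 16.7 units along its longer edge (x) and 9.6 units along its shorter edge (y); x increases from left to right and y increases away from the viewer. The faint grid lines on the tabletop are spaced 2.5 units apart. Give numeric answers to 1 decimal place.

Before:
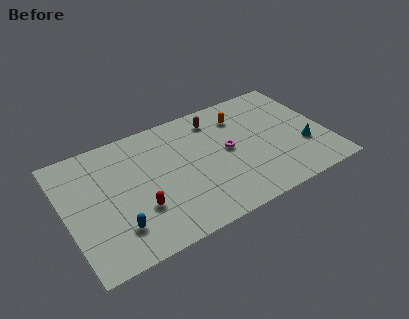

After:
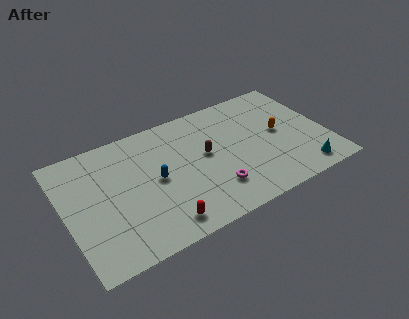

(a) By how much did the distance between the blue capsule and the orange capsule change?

-2.0

The distance was about 10.1 in the first image and 8.1 in the second, so they moved 2.0 units closer together.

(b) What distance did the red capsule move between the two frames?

2.1

The red capsule moved from about (4.4, 3.1) to (5.6, 1.4), a distance of √(1.2² + 1.7²) ≈ 2.1.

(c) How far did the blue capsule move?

3.8

From (2.9, 2.3) to (5.7, 4.8), the blue capsule covered √(2.8² + 2.5²) ≈ 3.8 units.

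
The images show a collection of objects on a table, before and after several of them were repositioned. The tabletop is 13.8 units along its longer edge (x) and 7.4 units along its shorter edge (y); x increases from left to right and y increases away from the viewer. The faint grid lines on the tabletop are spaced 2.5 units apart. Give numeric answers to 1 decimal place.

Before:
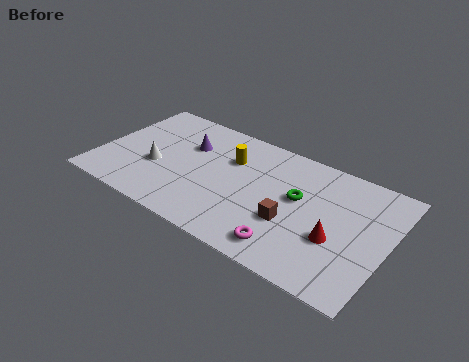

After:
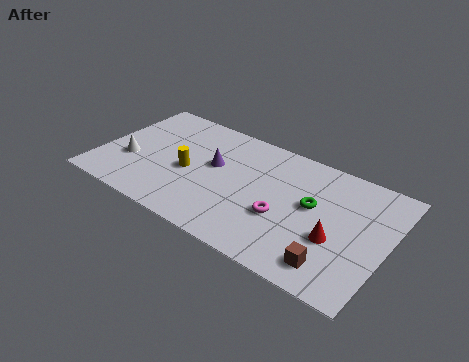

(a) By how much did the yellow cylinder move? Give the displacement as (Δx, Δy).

(-1.8, -1.8)

The yellow cylinder was at about (6.1, 5.1) and moved to about (4.3, 3.3).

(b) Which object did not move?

the red cone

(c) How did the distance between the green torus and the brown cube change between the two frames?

+1.6

The distance was about 1.6 in the first image and 3.2 in the second, so they moved 1.6 units further apart.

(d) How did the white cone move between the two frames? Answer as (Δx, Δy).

(-1.3, -0.2)

From the two frames, the white cone sits at roughly (2.8, 2.9) before and (1.5, 2.7) after.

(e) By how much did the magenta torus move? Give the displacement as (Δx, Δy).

(-0.5, 1.6)

From the two frames, the magenta torus sits at roughly (9.5, 1.2) before and (9.0, 2.8) after.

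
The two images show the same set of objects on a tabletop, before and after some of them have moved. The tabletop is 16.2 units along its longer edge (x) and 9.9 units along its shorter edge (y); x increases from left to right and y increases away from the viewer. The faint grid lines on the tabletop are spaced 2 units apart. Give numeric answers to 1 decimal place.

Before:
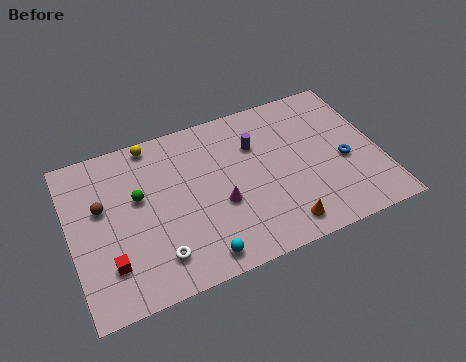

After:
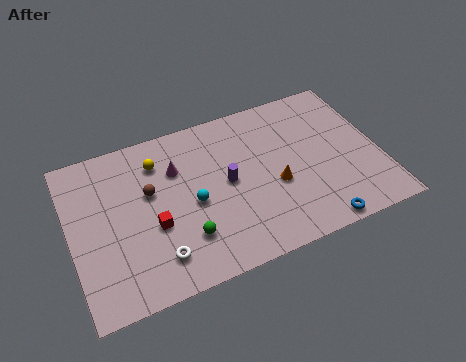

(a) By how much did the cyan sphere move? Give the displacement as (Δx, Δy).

(0.0, 3.3)

From the two frames, the cyan sphere sits at roughly (6.3, 1.2) before and (6.3, 4.5) after.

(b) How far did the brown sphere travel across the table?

2.5

The brown sphere moved from about (1.7, 6.0) to (4.2, 6.0), a distance of √(2.5² + 0.0²) ≈ 2.5.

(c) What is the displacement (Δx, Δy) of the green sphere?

(2.1, -3.3)

From the two frames, the green sphere sits at roughly (3.6, 5.9) before and (5.7, 2.6) after.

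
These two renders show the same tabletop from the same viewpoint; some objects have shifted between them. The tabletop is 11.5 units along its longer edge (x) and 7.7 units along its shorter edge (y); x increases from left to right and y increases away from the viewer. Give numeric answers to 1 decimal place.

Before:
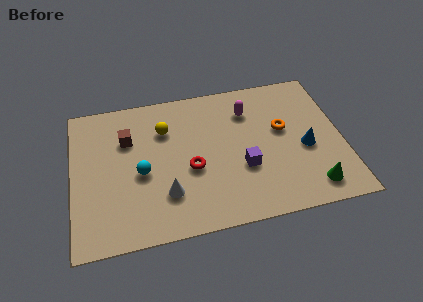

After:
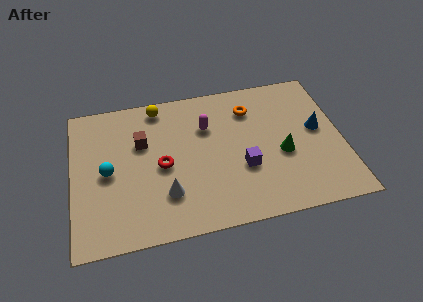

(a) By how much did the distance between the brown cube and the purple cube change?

-0.7

Before: roughly 5.4 units apart; after: 4.7. That's 0.7 units closer together.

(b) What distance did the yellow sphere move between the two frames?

1.3

The yellow sphere moved from about (4.0, 5.5) to (3.8, 6.8), a distance of √(0.2² + 1.3²) ≈ 1.3.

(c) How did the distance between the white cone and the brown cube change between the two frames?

-0.5

The distance was about 3.5 in the first image and 3.0 in the second, so they moved 0.5 units closer together.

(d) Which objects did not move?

the white cone and the purple cube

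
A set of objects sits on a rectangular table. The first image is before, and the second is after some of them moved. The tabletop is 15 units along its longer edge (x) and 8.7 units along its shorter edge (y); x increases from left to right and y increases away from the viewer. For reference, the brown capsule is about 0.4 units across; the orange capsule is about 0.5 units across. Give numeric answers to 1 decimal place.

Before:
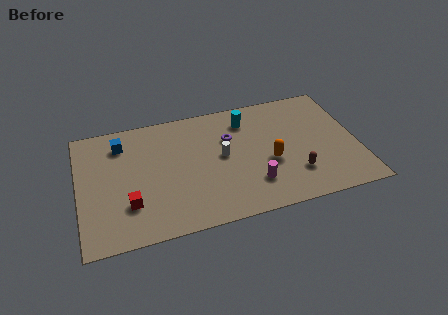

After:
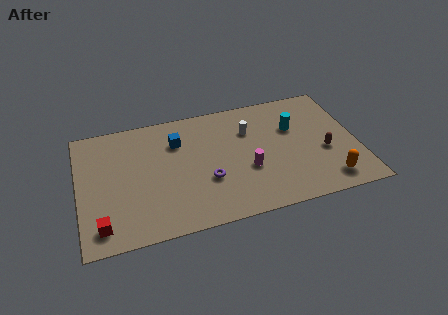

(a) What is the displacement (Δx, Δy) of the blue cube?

(3.0, -0.6)

From the two frames, the blue cube sits at roughly (2.4, 6.9) before and (5.4, 6.3) after.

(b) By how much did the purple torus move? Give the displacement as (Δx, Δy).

(-1.4, -2.7)

The purple torus started near (8.2, 5.8) and ended near (6.8, 3.1).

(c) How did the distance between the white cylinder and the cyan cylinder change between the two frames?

-0.3

They were about 2.7 units apart before and 2.4 after — 0.3 units closer together.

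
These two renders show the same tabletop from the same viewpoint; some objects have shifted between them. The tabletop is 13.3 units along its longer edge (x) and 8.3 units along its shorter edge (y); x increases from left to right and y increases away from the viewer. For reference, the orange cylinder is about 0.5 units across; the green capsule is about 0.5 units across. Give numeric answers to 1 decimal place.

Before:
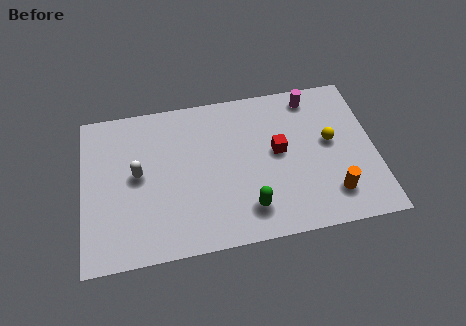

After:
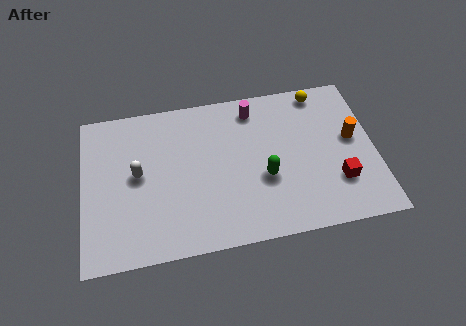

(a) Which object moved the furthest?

the red cube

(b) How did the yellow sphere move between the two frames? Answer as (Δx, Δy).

(-0.3, 2.8)

The yellow sphere was at about (11.3, 4.6) and moved to about (11.0, 7.4).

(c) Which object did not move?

the white capsule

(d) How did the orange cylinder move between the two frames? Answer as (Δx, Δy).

(1.1, 2.8)

The orange cylinder was at about (11.2, 1.8) and moved to about (12.3, 4.6).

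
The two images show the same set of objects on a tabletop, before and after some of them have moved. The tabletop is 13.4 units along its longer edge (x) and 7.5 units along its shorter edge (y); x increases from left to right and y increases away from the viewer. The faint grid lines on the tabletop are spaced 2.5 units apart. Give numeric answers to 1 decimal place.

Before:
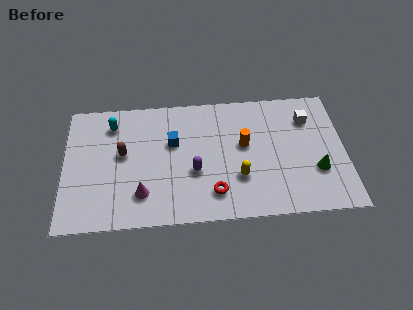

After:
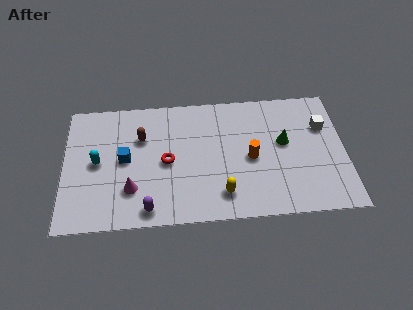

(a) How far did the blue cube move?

2.4

From (5.2, 4.7) to (2.9, 3.9), the blue cube covered √(2.3² + 0.8²) ≈ 2.4 units.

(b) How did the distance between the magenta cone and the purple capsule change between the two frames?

-1.3

The distance was about 2.7 in the first image and 1.4 in the second, so they moved 1.3 units closer together.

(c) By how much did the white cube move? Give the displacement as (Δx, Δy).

(0.7, -0.5)

The white cube started near (11.7, 5.6) and ended near (12.4, 5.1).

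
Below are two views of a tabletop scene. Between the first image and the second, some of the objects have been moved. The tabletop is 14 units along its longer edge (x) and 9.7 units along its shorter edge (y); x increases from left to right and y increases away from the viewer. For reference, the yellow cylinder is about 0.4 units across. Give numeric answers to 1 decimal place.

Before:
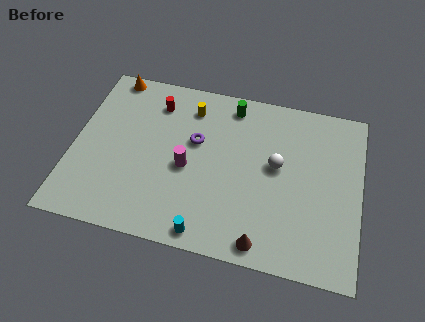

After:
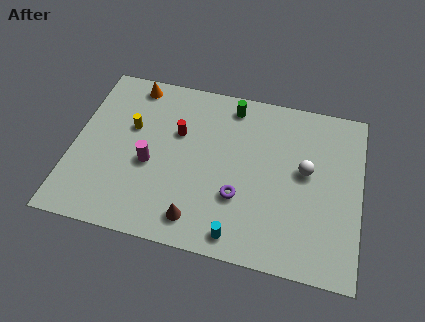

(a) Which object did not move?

the green cylinder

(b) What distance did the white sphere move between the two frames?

1.4

The white sphere moved from about (9.9, 5.4) to (11.3, 5.4), a distance of √(1.4² + 0.0²) ≈ 1.4.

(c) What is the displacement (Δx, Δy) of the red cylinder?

(1.2, -1.5)

The red cylinder started near (3.8, 7.7) and ended near (5.0, 6.2).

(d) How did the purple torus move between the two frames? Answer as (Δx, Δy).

(2.3, -2.7)

The purple torus was at about (5.9, 5.9) and moved to about (8.2, 3.2).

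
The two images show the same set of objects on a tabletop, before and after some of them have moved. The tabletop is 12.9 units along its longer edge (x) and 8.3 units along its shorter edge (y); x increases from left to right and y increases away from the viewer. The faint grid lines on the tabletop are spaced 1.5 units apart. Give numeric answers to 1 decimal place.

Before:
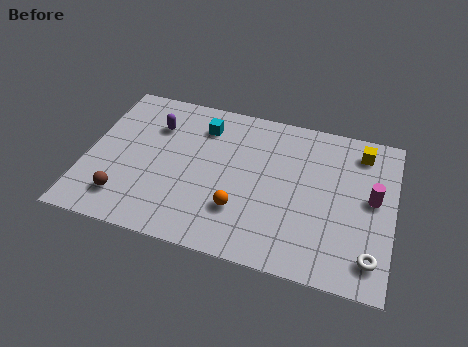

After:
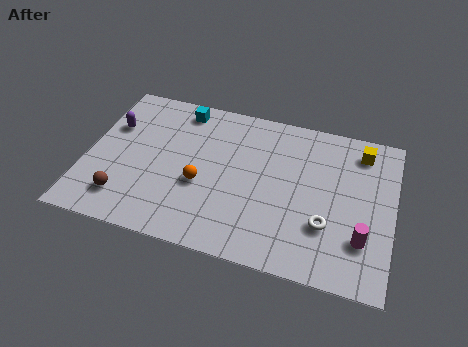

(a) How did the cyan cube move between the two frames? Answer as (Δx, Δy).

(-1.0, 0.7)

The cyan cube started near (4.7, 6.5) and ended near (3.7, 7.2).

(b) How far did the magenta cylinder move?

2.2

The magenta cylinder moved from about (12.0, 4.5) to (11.7, 2.3), a distance of √(0.3² + 2.2²) ≈ 2.2.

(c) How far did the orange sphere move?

1.9

From (6.6, 2.4) to (4.9, 3.3), the orange sphere covered √(1.7² + 0.9²) ≈ 1.9 units.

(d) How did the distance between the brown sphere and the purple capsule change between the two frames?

-0.5

They were about 4.4 units apart before and 3.9 after — 0.5 units closer together.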